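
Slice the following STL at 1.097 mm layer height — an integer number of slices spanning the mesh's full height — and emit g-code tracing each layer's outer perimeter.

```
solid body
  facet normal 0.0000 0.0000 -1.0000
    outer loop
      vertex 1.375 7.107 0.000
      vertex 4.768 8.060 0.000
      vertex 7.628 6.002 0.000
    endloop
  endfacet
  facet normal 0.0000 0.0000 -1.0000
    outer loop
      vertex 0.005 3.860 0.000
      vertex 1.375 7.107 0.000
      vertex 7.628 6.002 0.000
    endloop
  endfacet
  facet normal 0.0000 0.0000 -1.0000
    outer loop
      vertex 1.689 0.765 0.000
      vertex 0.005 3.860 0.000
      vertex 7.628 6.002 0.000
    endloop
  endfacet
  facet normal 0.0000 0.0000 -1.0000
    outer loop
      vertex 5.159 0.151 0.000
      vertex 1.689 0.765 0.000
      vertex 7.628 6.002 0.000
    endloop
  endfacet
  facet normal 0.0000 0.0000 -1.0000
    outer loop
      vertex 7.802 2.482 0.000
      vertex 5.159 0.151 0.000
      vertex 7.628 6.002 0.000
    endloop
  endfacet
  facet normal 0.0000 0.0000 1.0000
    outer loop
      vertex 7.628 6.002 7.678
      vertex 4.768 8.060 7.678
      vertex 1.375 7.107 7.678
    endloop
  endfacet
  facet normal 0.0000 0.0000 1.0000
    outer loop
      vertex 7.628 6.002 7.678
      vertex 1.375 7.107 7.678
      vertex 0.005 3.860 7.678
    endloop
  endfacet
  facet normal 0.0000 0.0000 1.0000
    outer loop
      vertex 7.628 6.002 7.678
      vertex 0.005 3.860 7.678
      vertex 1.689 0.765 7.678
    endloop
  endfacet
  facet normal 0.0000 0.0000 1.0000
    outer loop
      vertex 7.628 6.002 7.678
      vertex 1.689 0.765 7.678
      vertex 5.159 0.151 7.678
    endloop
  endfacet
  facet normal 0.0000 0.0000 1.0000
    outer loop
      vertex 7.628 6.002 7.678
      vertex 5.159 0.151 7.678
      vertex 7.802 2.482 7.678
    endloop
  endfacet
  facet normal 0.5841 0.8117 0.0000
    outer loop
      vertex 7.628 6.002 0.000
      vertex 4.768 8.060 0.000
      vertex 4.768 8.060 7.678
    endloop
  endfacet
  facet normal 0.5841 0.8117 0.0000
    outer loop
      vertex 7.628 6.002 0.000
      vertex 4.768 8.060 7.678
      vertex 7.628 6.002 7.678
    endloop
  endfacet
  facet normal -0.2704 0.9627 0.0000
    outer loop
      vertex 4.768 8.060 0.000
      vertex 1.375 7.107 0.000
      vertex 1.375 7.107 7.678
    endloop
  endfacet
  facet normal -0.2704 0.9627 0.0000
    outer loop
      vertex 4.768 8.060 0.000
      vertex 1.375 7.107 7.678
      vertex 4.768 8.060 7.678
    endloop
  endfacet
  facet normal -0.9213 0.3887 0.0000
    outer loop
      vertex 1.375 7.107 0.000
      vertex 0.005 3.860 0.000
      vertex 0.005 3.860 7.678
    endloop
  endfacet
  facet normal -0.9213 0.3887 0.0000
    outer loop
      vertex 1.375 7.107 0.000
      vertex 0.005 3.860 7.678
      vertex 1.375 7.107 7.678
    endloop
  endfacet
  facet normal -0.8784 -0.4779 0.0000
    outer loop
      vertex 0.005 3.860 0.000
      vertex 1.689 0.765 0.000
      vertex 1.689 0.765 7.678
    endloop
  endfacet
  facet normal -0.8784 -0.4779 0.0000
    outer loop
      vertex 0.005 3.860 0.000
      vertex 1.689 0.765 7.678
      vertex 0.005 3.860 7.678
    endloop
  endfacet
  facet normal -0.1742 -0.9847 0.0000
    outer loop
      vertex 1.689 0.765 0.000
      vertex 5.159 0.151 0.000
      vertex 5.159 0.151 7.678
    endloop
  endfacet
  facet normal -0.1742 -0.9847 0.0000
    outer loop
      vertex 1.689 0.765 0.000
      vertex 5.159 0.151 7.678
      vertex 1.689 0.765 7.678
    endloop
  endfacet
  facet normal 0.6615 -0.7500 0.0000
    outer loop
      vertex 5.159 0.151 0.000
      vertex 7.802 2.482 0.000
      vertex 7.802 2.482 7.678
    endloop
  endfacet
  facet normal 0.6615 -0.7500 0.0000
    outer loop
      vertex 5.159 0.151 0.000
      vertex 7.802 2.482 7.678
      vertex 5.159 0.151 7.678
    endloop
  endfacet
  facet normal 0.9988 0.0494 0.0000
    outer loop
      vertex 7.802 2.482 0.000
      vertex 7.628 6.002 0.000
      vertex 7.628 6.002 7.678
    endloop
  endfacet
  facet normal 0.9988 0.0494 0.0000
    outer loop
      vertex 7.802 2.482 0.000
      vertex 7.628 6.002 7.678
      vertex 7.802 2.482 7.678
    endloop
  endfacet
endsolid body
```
; perimeter-only toolpath
G21 ; units = mm
G90 ; absolute positioning
G28 ; home
; layer 1
G0 Z1.097
G0 X7.628 Y6.002
G1 X4.768 Y8.060
G1 X1.375 Y7.107
G1 X0.005 Y3.860
G1 X1.689 Y0.765
G1 X5.159 Y0.151
G1 X7.802 Y2.482
G1 X7.628 Y6.002
; layer 2
G0 Z2.194
G0 X7.628 Y6.002
G1 X4.768 Y8.060
G1 X1.375 Y7.107
G1 X0.005 Y3.860
G1 X1.689 Y0.765
G1 X5.159 Y0.151
G1 X7.802 Y2.482
G1 X7.628 Y6.002
; layer 3
G0 Z3.291
G0 X7.628 Y6.002
G1 X4.768 Y8.060
G1 X1.375 Y7.107
G1 X0.005 Y3.860
G1 X1.689 Y0.765
G1 X5.159 Y0.151
G1 X7.802 Y2.482
G1 X7.628 Y6.002
; layer 4
G0 Z4.387
G0 X7.628 Y6.002
G1 X4.768 Y8.060
G1 X1.375 Y7.107
G1 X0.005 Y3.860
G1 X1.689 Y0.765
G1 X5.159 Y0.151
G1 X7.802 Y2.482
G1 X7.628 Y6.002
; layer 5
G0 Z5.484
G0 X7.628 Y6.002
G1 X4.768 Y8.060
G1 X1.375 Y7.107
G1 X0.005 Y3.860
G1 X1.689 Y0.765
G1 X5.159 Y0.151
G1 X7.802 Y2.482
G1 X7.628 Y6.002
; layer 6
G0 Z6.581
G0 X7.628 Y6.002
G1 X4.768 Y8.060
G1 X1.375 Y7.107
G1 X0.005 Y3.860
G1 X1.689 Y0.765
G1 X5.159 Y0.151
G1 X7.802 Y2.482
G1 X7.628 Y6.002
; layer 7
G0 Z7.678
G0 X7.628 Y6.002
G1 X4.768 Y8.060
G1 X1.375 Y7.107
G1 X0.005 Y3.860
G1 X1.689 Y0.765
G1 X5.159 Y0.151
G1 X7.802 Y2.482
G1 X7.628 Y6.002
M2 ; end

The solid is a regular 7-sided prism (a cylinder approximated with 7 flat sides), circumscribed radius ≈ 4.06 mm, height ≈ 7.68 mm. Slicing at Δz = 1.097 mm — 7 equal slices spanning the solid's height, so layer i sits at z = i·h/7 — gives 7 non-empty perimeters. Each is a 7-segment closed polygon; G0 lifts to the layer z and rapids to the start vertex, then G1 traces the edges.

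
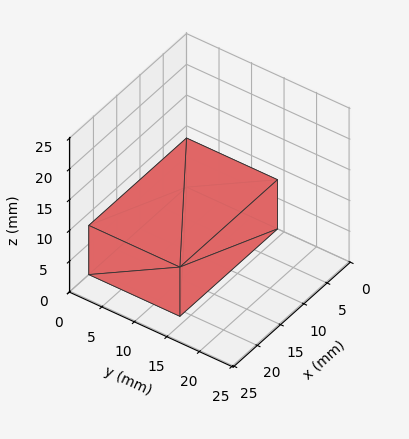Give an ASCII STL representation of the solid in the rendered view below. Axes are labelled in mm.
Reading the render: the shape is a rectangular box, roughly 21 × 14 mm footprint and 8 mm tall (dimensions read to the nearest mm from the axis ticks). For the STL, each face is triangulated and given an outward normal.

solid part
  facet normal 0.0000 0.0000 -1.0000
    outer loop
      vertex 21.000 14.000 0.000
      vertex 21.000 0.000 0.000
      vertex 0.000 0.000 0.000
    endloop
  endfacet
  facet normal 0.0000 0.0000 -1.0000
    outer loop
      vertex 0.000 14.000 0.000
      vertex 21.000 14.000 0.000
      vertex 0.000 0.000 0.000
    endloop
  endfacet
  facet normal 0.0000 0.0000 1.0000
    outer loop
      vertex 0.000 0.000 8.000
      vertex 21.000 0.000 8.000
      vertex 21.000 14.000 8.000
    endloop
  endfacet
  facet normal 0.0000 0.0000 1.0000
    outer loop
      vertex 0.000 0.000 8.000
      vertex 21.000 14.000 8.000
      vertex 0.000 14.000 8.000
    endloop
  endfacet
  facet normal 0.0000 -1.0000 0.0000
    outer loop
      vertex 0.000 0.000 0.000
      vertex 21.000 0.000 0.000
      vertex 21.000 0.000 8.000
    endloop
  endfacet
  facet normal 0.0000 -1.0000 0.0000
    outer loop
      vertex 0.000 0.000 0.000
      vertex 21.000 0.000 8.000
      vertex 0.000 0.000 8.000
    endloop
  endfacet
  facet normal 0.0000 1.0000 0.0000
    outer loop
      vertex 21.000 14.000 8.000
      vertex 21.000 14.000 0.000
      vertex 0.000 14.000 0.000
    endloop
  endfacet
  facet normal 0.0000 1.0000 0.0000
    outer loop
      vertex 0.000 14.000 8.000
      vertex 21.000 14.000 8.000
      vertex 0.000 14.000 0.000
    endloop
  endfacet
  facet normal -1.0000 0.0000 0.0000
    outer loop
      vertex 0.000 14.000 8.000
      vertex 0.000 14.000 0.000
      vertex 0.000 0.000 0.000
    endloop
  endfacet
  facet normal -1.0000 0.0000 0.0000
    outer loop
      vertex 0.000 0.000 8.000
      vertex 0.000 14.000 8.000
      vertex 0.000 0.000 0.000
    endloop
  endfacet
  facet normal 1.0000 0.0000 0.0000
    outer loop
      vertex 21.000 0.000 0.000
      vertex 21.000 14.000 0.000
      vertex 21.000 14.000 8.000
    endloop
  endfacet
  facet normal 1.0000 0.0000 0.0000
    outer loop
      vertex 21.000 0.000 0.000
      vertex 21.000 14.000 8.000
      vertex 21.000 0.000 8.000
    endloop
  endfacet
endsolid part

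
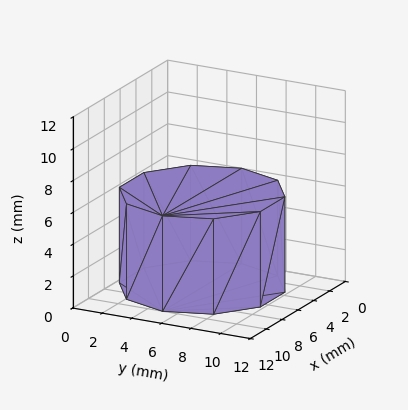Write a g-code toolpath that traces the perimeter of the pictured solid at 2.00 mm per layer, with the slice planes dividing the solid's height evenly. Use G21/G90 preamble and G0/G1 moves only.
Reading the render: the shape is a regular 10-sided prism (a cylinder approximated with 10 flat sides), circumscribed radius ≈ 5 mm, height ≈ 6 mm (dimensions read to the nearest mm from the axis ticks). For the g-code, the solid's height is divided into equal slices at the stated Δz and each level perimeter traced with G1 moves after a G0 lift.

; perimeter-only toolpath
G21 ; units = mm
G90 ; absolute positioning
G28 ; home
; layer 1
G0 Z2.00
G0 X10.00 Y5.00
G1 X9.05 Y7.94
G1 X6.55 Y9.76
G1 X3.45 Y9.76
G1 X0.95 Y7.94
G1 X0.00 Y5.00
G1 X0.95 Y2.06
G1 X3.45 Y0.24
G1 X6.55 Y0.24
G1 X9.05 Y2.06
G1 X10.00 Y5.00
; layer 2
G0 Z4.00
G0 X10.00 Y5.00
G1 X9.05 Y7.94
G1 X6.55 Y9.76
G1 X3.45 Y9.76
G1 X0.95 Y7.94
G1 X0.00 Y5.00
G1 X0.95 Y2.06
G1 X3.45 Y0.24
G1 X6.55 Y0.24
G1 X9.05 Y2.06
G1 X10.00 Y5.00
; layer 3
G0 Z6.00
G0 X10.00 Y5.00
G1 X9.05 Y7.94
G1 X6.55 Y9.76
G1 X3.45 Y9.76
G1 X0.95 Y7.94
G1 X0.00 Y5.00
G1 X0.95 Y2.06
G1 X3.45 Y0.24
G1 X6.55 Y0.24
G1 X9.05 Y2.06
G1 X10.00 Y5.00
M2 ; end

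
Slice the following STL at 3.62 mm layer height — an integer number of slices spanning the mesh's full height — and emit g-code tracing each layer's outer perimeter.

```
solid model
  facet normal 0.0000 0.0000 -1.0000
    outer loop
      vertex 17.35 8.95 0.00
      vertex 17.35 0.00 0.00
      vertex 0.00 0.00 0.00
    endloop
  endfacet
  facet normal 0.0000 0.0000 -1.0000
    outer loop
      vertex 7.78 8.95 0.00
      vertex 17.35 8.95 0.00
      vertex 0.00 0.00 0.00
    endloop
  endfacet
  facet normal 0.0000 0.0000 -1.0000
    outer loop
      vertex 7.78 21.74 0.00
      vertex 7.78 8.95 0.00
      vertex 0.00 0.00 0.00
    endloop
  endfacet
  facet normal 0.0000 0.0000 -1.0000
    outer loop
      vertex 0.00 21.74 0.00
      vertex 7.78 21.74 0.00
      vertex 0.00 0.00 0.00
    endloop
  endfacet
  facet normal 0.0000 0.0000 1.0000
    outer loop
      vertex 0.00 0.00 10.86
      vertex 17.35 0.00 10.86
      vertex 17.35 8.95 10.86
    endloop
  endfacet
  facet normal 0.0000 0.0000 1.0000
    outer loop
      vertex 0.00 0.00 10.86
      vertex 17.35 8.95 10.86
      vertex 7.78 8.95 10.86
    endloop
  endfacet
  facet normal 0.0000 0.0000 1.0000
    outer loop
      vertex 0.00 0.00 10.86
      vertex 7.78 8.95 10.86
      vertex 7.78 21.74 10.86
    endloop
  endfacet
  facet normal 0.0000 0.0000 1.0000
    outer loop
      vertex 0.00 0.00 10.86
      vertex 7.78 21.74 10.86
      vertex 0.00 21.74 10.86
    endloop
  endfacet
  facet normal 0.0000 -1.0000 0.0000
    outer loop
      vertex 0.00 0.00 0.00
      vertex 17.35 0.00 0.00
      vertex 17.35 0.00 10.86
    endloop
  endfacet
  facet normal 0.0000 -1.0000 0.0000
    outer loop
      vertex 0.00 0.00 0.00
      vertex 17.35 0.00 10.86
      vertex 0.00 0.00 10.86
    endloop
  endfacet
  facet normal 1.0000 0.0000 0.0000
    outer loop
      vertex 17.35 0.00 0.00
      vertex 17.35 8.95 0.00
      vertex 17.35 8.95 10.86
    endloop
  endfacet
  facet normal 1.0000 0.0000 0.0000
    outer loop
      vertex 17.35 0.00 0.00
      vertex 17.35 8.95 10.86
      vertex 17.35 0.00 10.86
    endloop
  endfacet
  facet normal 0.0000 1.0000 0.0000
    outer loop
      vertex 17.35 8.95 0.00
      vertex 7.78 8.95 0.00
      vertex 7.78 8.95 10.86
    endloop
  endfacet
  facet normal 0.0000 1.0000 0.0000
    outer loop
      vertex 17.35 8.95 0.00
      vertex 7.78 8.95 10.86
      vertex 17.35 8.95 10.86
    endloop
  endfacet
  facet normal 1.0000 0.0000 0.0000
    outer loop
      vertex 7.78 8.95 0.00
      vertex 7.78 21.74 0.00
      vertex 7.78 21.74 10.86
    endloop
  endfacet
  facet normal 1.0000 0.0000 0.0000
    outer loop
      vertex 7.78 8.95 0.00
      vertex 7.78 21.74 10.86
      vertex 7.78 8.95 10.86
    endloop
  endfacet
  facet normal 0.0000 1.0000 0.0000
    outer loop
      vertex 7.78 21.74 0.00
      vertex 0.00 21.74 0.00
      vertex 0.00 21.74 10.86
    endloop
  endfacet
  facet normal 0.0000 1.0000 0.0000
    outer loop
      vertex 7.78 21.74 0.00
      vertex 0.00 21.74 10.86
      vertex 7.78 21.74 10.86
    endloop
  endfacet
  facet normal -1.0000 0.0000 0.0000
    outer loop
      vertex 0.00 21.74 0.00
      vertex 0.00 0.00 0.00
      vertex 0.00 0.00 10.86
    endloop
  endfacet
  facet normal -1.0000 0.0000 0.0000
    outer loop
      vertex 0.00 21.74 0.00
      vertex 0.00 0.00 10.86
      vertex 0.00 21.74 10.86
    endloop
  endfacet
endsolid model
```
; perimeter-only toolpath
G21 ; units = mm
G90 ; absolute positioning
G28 ; home
; layer 1
G0 Z3.62
G0 X0.00 Y0.00
G1 X17.35 Y0.00
G1 X17.35 Y8.95
G1 X7.78 Y8.95
G1 X7.78 Y21.74
G1 X0.00 Y21.74
G1 X0.00 Y0.00
; layer 2
G0 Z7.24
G0 X0.00 Y0.00
G1 X17.35 Y0.00
G1 X17.35 Y8.95
G1 X7.78 Y8.95
G1 X7.78 Y21.74
G1 X0.00 Y21.74
G1 X0.00 Y0.00
; layer 3
G0 Z10.86
G0 X0.00 Y0.00
G1 X17.35 Y0.00
G1 X17.35 Y8.95
G1 X7.78 Y8.95
G1 X7.78 Y21.74
G1 X0.00 Y21.74
G1 X0.00 Y0.00
M2 ; end

The solid is an L-shaped prism: outer 17.4 × 21.7 mm, arm thicknesses ≈ 8.95 mm (horizontal) and 7.78 mm (vertical), extruded 10.9 mm in z. Slicing at Δz = 3.62 mm — 3 equal slices spanning the solid's height, so layer i sits at z = i·h/3 — gives 3 non-empty perimeters. Each is a 6-segment closed polygon; G0 lifts to the layer z and rapids to the start vertex, then G1 traces the edges.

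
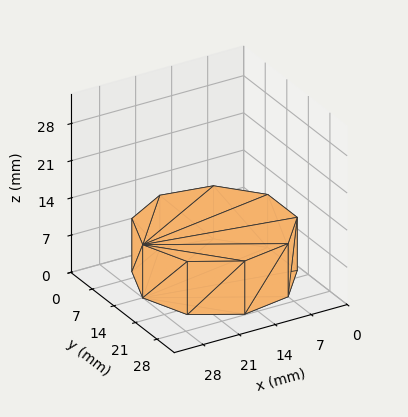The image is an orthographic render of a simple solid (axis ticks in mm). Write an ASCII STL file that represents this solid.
Reading the render: the shape is a regular 9-sided prism (a cylinder approximated with 9 flat sides), circumscribed radius ≈ 14 mm, height ≈ 10 mm (dimensions read to the nearest mm from the axis ticks). For the STL, each face is triangulated and given an outward normal.

solid part
  facet normal 0.0000 0.0000 -1.0000
    outer loop
      vertex 16.43 27.79 0.00
      vertex 24.72 23.00 0.00
      vertex 28.00 14.00 0.00
    endloop
  endfacet
  facet normal 0.0000 0.0000 -1.0000
    outer loop
      vertex 7.00 26.12 0.00
      vertex 16.43 27.79 0.00
      vertex 28.00 14.00 0.00
    endloop
  endfacet
  facet normal 0.0000 0.0000 -1.0000
    outer loop
      vertex 0.84 18.79 0.00
      vertex 7.00 26.12 0.00
      vertex 28.00 14.00 0.00
    endloop
  endfacet
  facet normal 0.0000 0.0000 -1.0000
    outer loop
      vertex 0.84 9.21 0.00
      vertex 0.84 18.79 0.00
      vertex 28.00 14.00 0.00
    endloop
  endfacet
  facet normal 0.0000 0.0000 -1.0000
    outer loop
      vertex 7.00 1.88 0.00
      vertex 0.84 9.21 0.00
      vertex 28.00 14.00 0.00
    endloop
  endfacet
  facet normal 0.0000 0.0000 -1.0000
    outer loop
      vertex 16.43 0.21 0.00
      vertex 7.00 1.88 0.00
      vertex 28.00 14.00 0.00
    endloop
  endfacet
  facet normal 0.0000 0.0000 -1.0000
    outer loop
      vertex 24.72 5.00 0.00
      vertex 16.43 0.21 0.00
      vertex 28.00 14.00 0.00
    endloop
  endfacet
  facet normal 0.0000 0.0000 1.0000
    outer loop
      vertex 28.00 14.00 10.00
      vertex 24.72 23.00 10.00
      vertex 16.43 27.79 10.00
    endloop
  endfacet
  facet normal 0.0000 0.0000 1.0000
    outer loop
      vertex 28.00 14.00 10.00
      vertex 16.43 27.79 10.00
      vertex 7.00 26.12 10.00
    endloop
  endfacet
  facet normal 0.0000 0.0000 1.0000
    outer loop
      vertex 28.00 14.00 10.00
      vertex 7.00 26.12 10.00
      vertex 0.84 18.79 10.00
    endloop
  endfacet
  facet normal 0.0000 0.0000 1.0000
    outer loop
      vertex 28.00 14.00 10.00
      vertex 0.84 18.79 10.00
      vertex 0.84 9.21 10.00
    endloop
  endfacet
  facet normal 0.0000 0.0000 1.0000
    outer loop
      vertex 28.00 14.00 10.00
      vertex 0.84 9.21 10.00
      vertex 7.00 1.88 10.00
    endloop
  endfacet
  facet normal 0.0000 0.0000 1.0000
    outer loop
      vertex 28.00 14.00 10.00
      vertex 7.00 1.88 10.00
      vertex 16.43 0.21 10.00
    endloop
  endfacet
  facet normal 0.0000 0.0000 1.0000
    outer loop
      vertex 28.00 14.00 10.00
      vertex 16.43 0.21 10.00
      vertex 24.72 5.00 10.00
    endloop
  endfacet
  facet normal 0.9395 0.3424 0.0000
    outer loop
      vertex 28.00 14.00 0.00
      vertex 24.72 23.00 0.00
      vertex 24.72 23.00 10.00
    endloop
  endfacet
  facet normal 0.9395 0.3424 0.0000
    outer loop
      vertex 28.00 14.00 0.00
      vertex 24.72 23.00 10.00
      vertex 28.00 14.00 10.00
    endloop
  endfacet
  facet normal 0.5003 0.8659 0.0000
    outer loop
      vertex 24.72 23.00 0.00
      vertex 16.43 27.79 0.00
      vertex 16.43 27.79 10.00
    endloop
  endfacet
  facet normal 0.5003 0.8659 0.0000
    outer loop
      vertex 24.72 23.00 0.00
      vertex 16.43 27.79 10.00
      vertex 24.72 23.00 10.00
    endloop
  endfacet
  facet normal -0.1744 0.9847 0.0000
    outer loop
      vertex 16.43 27.79 0.00
      vertex 7.00 26.12 0.00
      vertex 7.00 26.12 10.00
    endloop
  endfacet
  facet normal -0.1744 0.9847 0.0000
    outer loop
      vertex 16.43 27.79 0.00
      vertex 7.00 26.12 10.00
      vertex 16.43 27.79 10.00
    endloop
  endfacet
  facet normal -0.7656 0.6434 0.0000
    outer loop
      vertex 7.00 26.12 0.00
      vertex 0.84 18.79 0.00
      vertex 0.84 18.79 10.00
    endloop
  endfacet
  facet normal -0.7656 0.6434 0.0000
    outer loop
      vertex 7.00 26.12 0.00
      vertex 0.84 18.79 10.00
      vertex 7.00 26.12 10.00
    endloop
  endfacet
  facet normal -1.0000 0.0000 0.0000
    outer loop
      vertex 0.84 18.79 0.00
      vertex 0.84 9.21 0.00
      vertex 0.84 9.21 10.00
    endloop
  endfacet
  facet normal -1.0000 0.0000 0.0000
    outer loop
      vertex 0.84 18.79 0.00
      vertex 0.84 9.21 10.00
      vertex 0.84 18.79 10.00
    endloop
  endfacet
  facet normal -0.7656 -0.6434 0.0000
    outer loop
      vertex 0.84 9.21 0.00
      vertex 7.00 1.88 0.00
      vertex 7.00 1.88 10.00
    endloop
  endfacet
  facet normal -0.7656 -0.6434 0.0000
    outer loop
      vertex 0.84 9.21 0.00
      vertex 7.00 1.88 10.00
      vertex 0.84 9.21 10.00
    endloop
  endfacet
  facet normal -0.1744 -0.9847 0.0000
    outer loop
      vertex 7.00 1.88 0.00
      vertex 16.43 0.21 0.00
      vertex 16.43 0.21 10.00
    endloop
  endfacet
  facet normal -0.1744 -0.9847 0.0000
    outer loop
      vertex 7.00 1.88 0.00
      vertex 16.43 0.21 10.00
      vertex 7.00 1.88 10.00
    endloop
  endfacet
  facet normal 0.5003 -0.8659 0.0000
    outer loop
      vertex 16.43 0.21 0.00
      vertex 24.72 5.00 0.00
      vertex 24.72 5.00 10.00
    endloop
  endfacet
  facet normal 0.5003 -0.8659 0.0000
    outer loop
      vertex 16.43 0.21 0.00
      vertex 24.72 5.00 10.00
      vertex 16.43 0.21 10.00
    endloop
  endfacet
  facet normal 0.9395 -0.3424 0.0000
    outer loop
      vertex 24.72 5.00 0.00
      vertex 28.00 14.00 0.00
      vertex 28.00 14.00 10.00
    endloop
  endfacet
  facet normal 0.9395 -0.3424 0.0000
    outer loop
      vertex 24.72 5.00 0.00
      vertex 28.00 14.00 10.00
      vertex 24.72 5.00 10.00
    endloop
  endfacet
endsolid part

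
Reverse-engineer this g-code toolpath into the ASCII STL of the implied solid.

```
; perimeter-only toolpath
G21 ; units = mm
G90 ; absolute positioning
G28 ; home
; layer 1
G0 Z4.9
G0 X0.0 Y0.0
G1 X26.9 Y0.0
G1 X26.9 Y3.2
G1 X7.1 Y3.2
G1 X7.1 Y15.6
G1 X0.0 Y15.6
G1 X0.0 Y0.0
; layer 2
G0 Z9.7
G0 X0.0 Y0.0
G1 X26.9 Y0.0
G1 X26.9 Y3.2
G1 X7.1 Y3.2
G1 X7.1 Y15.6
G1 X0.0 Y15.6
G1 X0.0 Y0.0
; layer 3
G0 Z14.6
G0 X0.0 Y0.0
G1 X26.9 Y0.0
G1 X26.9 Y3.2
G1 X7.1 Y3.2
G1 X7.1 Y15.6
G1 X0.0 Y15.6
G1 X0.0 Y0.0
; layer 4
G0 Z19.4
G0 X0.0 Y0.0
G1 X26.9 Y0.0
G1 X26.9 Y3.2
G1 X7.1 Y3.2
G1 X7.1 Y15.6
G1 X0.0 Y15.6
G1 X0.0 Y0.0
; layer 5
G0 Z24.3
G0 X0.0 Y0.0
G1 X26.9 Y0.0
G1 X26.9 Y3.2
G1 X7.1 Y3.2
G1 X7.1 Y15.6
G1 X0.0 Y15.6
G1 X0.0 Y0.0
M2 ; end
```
solid part
  facet normal 0.0000 0.0000 -1.0000
    outer loop
      vertex 26.9 3.2 0.0
      vertex 26.9 0.0 0.0
      vertex 0.0 0.0 0.0
    endloop
  endfacet
  facet normal 0.0000 0.0000 -1.0000
    outer loop
      vertex 7.1 3.2 0.0
      vertex 26.9 3.2 0.0
      vertex 0.0 0.0 0.0
    endloop
  endfacet
  facet normal 0.0000 0.0000 -1.0000
    outer loop
      vertex 7.1 15.6 0.0
      vertex 7.1 3.2 0.0
      vertex 0.0 0.0 0.0
    endloop
  endfacet
  facet normal 0.0000 0.0000 -1.0000
    outer loop
      vertex 0.0 15.6 0.0
      vertex 7.1 15.6 0.0
      vertex 0.0 0.0 0.0
    endloop
  endfacet
  facet normal 0.0000 0.0000 1.0000
    outer loop
      vertex 0.0 0.0 24.3
      vertex 26.9 0.0 24.3
      vertex 26.9 3.2 24.3
    endloop
  endfacet
  facet normal 0.0000 0.0000 1.0000
    outer loop
      vertex 0.0 0.0 24.3
      vertex 26.9 3.2 24.3
      vertex 7.1 3.2 24.3
    endloop
  endfacet
  facet normal 0.0000 0.0000 1.0000
    outer loop
      vertex 0.0 0.0 24.3
      vertex 7.1 3.2 24.3
      vertex 7.1 15.6 24.3
    endloop
  endfacet
  facet normal 0.0000 0.0000 1.0000
    outer loop
      vertex 0.0 0.0 24.3
      vertex 7.1 15.6 24.3
      vertex 0.0 15.6 24.3
    endloop
  endfacet
  facet normal 0.0000 -1.0000 0.0000
    outer loop
      vertex 0.0 0.0 0.0
      vertex 26.9 0.0 0.0
      vertex 26.9 0.0 24.3
    endloop
  endfacet
  facet normal 0.0000 -1.0000 0.0000
    outer loop
      vertex 0.0 0.0 0.0
      vertex 26.9 0.0 24.3
      vertex 0.0 0.0 24.3
    endloop
  endfacet
  facet normal 1.0000 0.0000 0.0000
    outer loop
      vertex 26.9 0.0 0.0
      vertex 26.9 3.2 0.0
      vertex 26.9 3.2 24.3
    endloop
  endfacet
  facet normal 1.0000 0.0000 0.0000
    outer loop
      vertex 26.9 0.0 0.0
      vertex 26.9 3.2 24.3
      vertex 26.9 0.0 24.3
    endloop
  endfacet
  facet normal 0.0000 1.0000 0.0000
    outer loop
      vertex 26.9 3.2 0.0
      vertex 7.1 3.2 0.0
      vertex 7.1 3.2 24.3
    endloop
  endfacet
  facet normal 0.0000 1.0000 0.0000
    outer loop
      vertex 26.9 3.2 0.0
      vertex 7.1 3.2 24.3
      vertex 26.9 3.2 24.3
    endloop
  endfacet
  facet normal 1.0000 0.0000 0.0000
    outer loop
      vertex 7.1 3.2 0.0
      vertex 7.1 15.6 0.0
      vertex 7.1 15.6 24.3
    endloop
  endfacet
  facet normal 1.0000 0.0000 0.0000
    outer loop
      vertex 7.1 3.2 0.0
      vertex 7.1 15.6 24.3
      vertex 7.1 3.2 24.3
    endloop
  endfacet
  facet normal 0.0000 1.0000 0.0000
    outer loop
      vertex 7.1 15.6 0.0
      vertex 0.0 15.6 0.0
      vertex 0.0 15.6 24.3
    endloop
  endfacet
  facet normal 0.0000 1.0000 0.0000
    outer loop
      vertex 7.1 15.6 0.0
      vertex 0.0 15.6 24.3
      vertex 7.1 15.6 24.3
    endloop
  endfacet
  facet normal -1.0000 0.0000 0.0000
    outer loop
      vertex 0.0 15.6 0.0
      vertex 0.0 0.0 0.0
      vertex 0.0 0.0 24.3
    endloop
  endfacet
  facet normal -1.0000 0.0000 0.0000
    outer loop
      vertex 0.0 15.6 0.0
      vertex 0.0 0.0 24.3
      vertex 0.0 15.6 24.3
    endloop
  endfacet
endsolid part

The G0 Z moves step by Δz≈4.9 mm. Every layer's G1 loop is the same polygon, so the solid is a straight extrusion of it from z=0 to z≈24.3. Closing with flat bottom and top caps and triangulating gives 20 facets — an L-shaped prism: outer 26.9 × 15.6 mm, arm thicknesses ≈ 3.2 mm (horizontal) and 7.1 mm (vertical), extruded 24.3 mm in z.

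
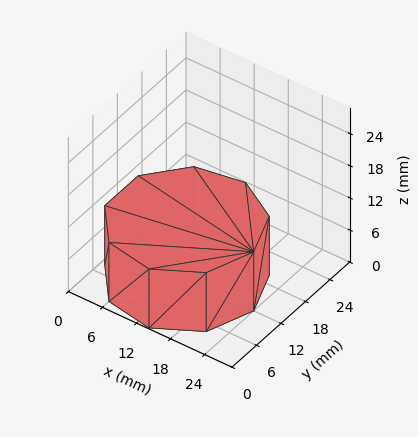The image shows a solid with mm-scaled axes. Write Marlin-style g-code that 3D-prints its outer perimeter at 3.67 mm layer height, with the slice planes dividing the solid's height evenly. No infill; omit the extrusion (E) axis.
Reading the render: the shape is a regular 9-sided prism (a cylinder approximated with 9 flat sides), circumscribed radius ≈ 12 mm, height ≈ 11 mm (dimensions read to the nearest mm from the axis ticks). For the g-code, the solid's height is divided into equal slices at the stated Δz and each level perimeter traced with G1 moves after a G0 lift.

; perimeter-only toolpath
G21 ; units = mm
G90 ; absolute positioning
G28 ; home
; layer 1
G0 Z3.67
G0 X24.00 Y12.00
G1 X21.19 Y19.71
G1 X14.08 Y23.82
G1 X6.00 Y22.39
G1 X0.72 Y16.10
G1 X0.72 Y7.90
G1 X6.00 Y1.61
G1 X14.08 Y0.18
G1 X21.19 Y4.29
G1 X24.00 Y12.00
; layer 2
G0 Z7.33
G0 X24.00 Y12.00
G1 X21.19 Y19.71
G1 X14.08 Y23.82
G1 X6.00 Y22.39
G1 X0.72 Y16.10
G1 X0.72 Y7.90
G1 X6.00 Y1.61
G1 X14.08 Y0.18
G1 X21.19 Y4.29
G1 X24.00 Y12.00
; layer 3
G0 Z11.00
G0 X24.00 Y12.00
G1 X21.19 Y19.71
G1 X14.08 Y23.82
G1 X6.00 Y22.39
G1 X0.72 Y16.10
G1 X0.72 Y7.90
G1 X6.00 Y1.61
G1 X14.08 Y0.18
G1 X21.19 Y4.29
G1 X24.00 Y12.00
M2 ; end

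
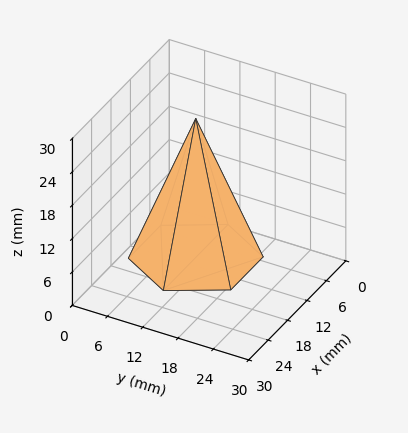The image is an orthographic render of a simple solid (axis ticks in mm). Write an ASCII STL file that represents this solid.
Reading the render: the shape is a regular 6-sided pyramid, base circumscribed radius ≈ 10 mm, apex at z ≈ 25 mm (dimensions read to the nearest mm from the axis ticks). For the STL, each face is triangulated and given an outward normal.

solid part
  facet normal 0.0000 0.0000 -1.0000
    outer loop
      vertex 5.0 18.7 0.0
      vertex 15.0 18.7 0.0
      vertex 20.0 10.0 0.0
    endloop
  endfacet
  facet normal 0.0000 0.0000 -1.0000
    outer loop
      vertex 0.0 10.0 0.0
      vertex 5.0 18.7 0.0
      vertex 20.0 10.0 0.0
    endloop
  endfacet
  facet normal 0.0000 0.0000 -1.0000
    outer loop
      vertex 5.0 1.3 0.0
      vertex 0.0 10.0 0.0
      vertex 20.0 10.0 0.0
    endloop
  endfacet
  facet normal 0.0000 0.0000 -1.0000
    outer loop
      vertex 15.0 1.3 0.0
      vertex 5.0 1.3 0.0
      vertex 20.0 10.0 0.0
    endloop
  endfacet
  facet normal 0.8192 0.4708 0.3277
    outer loop
      vertex 20.0 10.0 0.0
      vertex 15.0 18.7 0.0
      vertex 10.0 10.0 25.0
    endloop
  endfacet
  facet normal 0.0000 0.9444 0.3287
    outer loop
      vertex 15.0 18.7 0.0
      vertex 5.0 18.7 0.0
      vertex 10.0 10.0 25.0
    endloop
  endfacet
  facet normal -0.8192 0.4708 0.3277
    outer loop
      vertex 5.0 18.7 0.0
      vertex 0.0 10.0 0.0
      vertex 10.0 10.0 25.0
    endloop
  endfacet
  facet normal -0.8192 -0.4708 0.3277
    outer loop
      vertex 0.0 10.0 0.0
      vertex 5.0 1.3 0.0
      vertex 10.0 10.0 25.0
    endloop
  endfacet
  facet normal 0.0000 -0.9444 0.3287
    outer loop
      vertex 5.0 1.3 0.0
      vertex 15.0 1.3 0.0
      vertex 10.0 10.0 25.0
    endloop
  endfacet
  facet normal 0.8192 -0.4708 0.3277
    outer loop
      vertex 15.0 1.3 0.0
      vertex 20.0 10.0 0.0
      vertex 10.0 10.0 25.0
    endloop
  endfacet
endsolid part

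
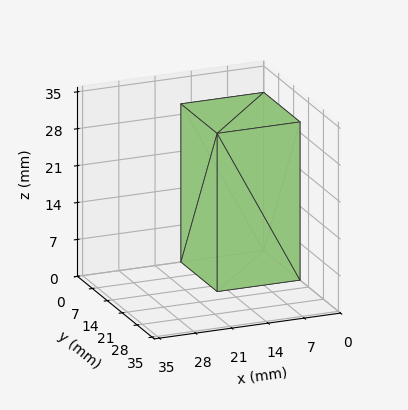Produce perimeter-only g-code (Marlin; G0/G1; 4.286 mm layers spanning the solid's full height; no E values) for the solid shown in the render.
Reading the render: the shape is a rectangular box, roughly 16 × 17 mm footprint and 30 mm tall (dimensions read to the nearest mm from the axis ticks). For the g-code, the solid's height is divided into equal slices at the stated Δz and each level perimeter traced with G1 moves after a G0 lift.

; perimeter-only toolpath
G21 ; units = mm
G90 ; absolute positioning
G28 ; home
; layer 1
G0 Z4.286
G0 X0.000 Y0.000
G1 X16.000 Y0.000
G1 X16.000 Y17.000
G1 X0.000 Y17.000
G1 X0.000 Y0.000
; layer 2
G0 Z8.571
G0 X0.000 Y0.000
G1 X16.000 Y0.000
G1 X16.000 Y17.000
G1 X0.000 Y17.000
G1 X0.000 Y0.000
; layer 3
G0 Z12.857
G0 X0.000 Y0.000
G1 X16.000 Y0.000
G1 X16.000 Y17.000
G1 X0.000 Y17.000
G1 X0.000 Y0.000
; layer 4
G0 Z17.143
G0 X0.000 Y0.000
G1 X16.000 Y0.000
G1 X16.000 Y17.000
G1 X0.000 Y17.000
G1 X0.000 Y0.000
; layer 5
G0 Z21.429
G0 X0.000 Y0.000
G1 X16.000 Y0.000
G1 X16.000 Y17.000
G1 X0.000 Y17.000
G1 X0.000 Y0.000
; layer 6
G0 Z25.714
G0 X0.000 Y0.000
G1 X16.000 Y0.000
G1 X16.000 Y17.000
G1 X0.000 Y17.000
G1 X0.000 Y0.000
; layer 7
G0 Z30.000
G0 X0.000 Y0.000
G1 X16.000 Y0.000
G1 X16.000 Y17.000
G1 X0.000 Y17.000
G1 X0.000 Y0.000
M2 ; end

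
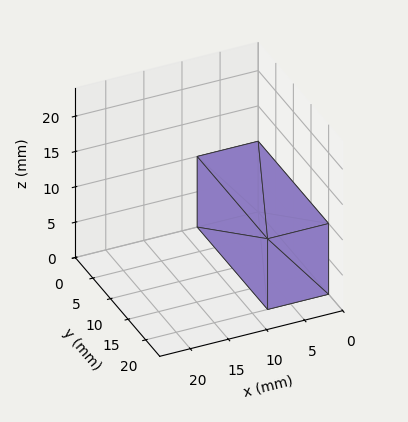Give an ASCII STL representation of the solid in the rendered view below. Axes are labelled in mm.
Reading the render: the shape is a rectangular box, roughly 8 × 20 mm footprint and 10 mm tall (dimensions read to the nearest mm from the axis ticks). For the STL, each face is triangulated and given an outward normal.

solid part
  facet normal 0.0000 0.0000 -1.0000
    outer loop
      vertex 8.0 20.0 0.0
      vertex 8.0 0.0 0.0
      vertex 0.0 0.0 0.0
    endloop
  endfacet
  facet normal 0.0000 0.0000 -1.0000
    outer loop
      vertex 0.0 20.0 0.0
      vertex 8.0 20.0 0.0
      vertex 0.0 0.0 0.0
    endloop
  endfacet
  facet normal 0.0000 0.0000 1.0000
    outer loop
      vertex 0.0 0.0 10.0
      vertex 8.0 0.0 10.0
      vertex 8.0 20.0 10.0
    endloop
  endfacet
  facet normal 0.0000 0.0000 1.0000
    outer loop
      vertex 0.0 0.0 10.0
      vertex 8.0 20.0 10.0
      vertex 0.0 20.0 10.0
    endloop
  endfacet
  facet normal 0.0000 -1.0000 0.0000
    outer loop
      vertex 0.0 0.0 0.0
      vertex 8.0 0.0 0.0
      vertex 8.0 0.0 10.0
    endloop
  endfacet
  facet normal 0.0000 -1.0000 0.0000
    outer loop
      vertex 0.0 0.0 0.0
      vertex 8.0 0.0 10.0
      vertex 0.0 0.0 10.0
    endloop
  endfacet
  facet normal 0.0000 1.0000 0.0000
    outer loop
      vertex 8.0 20.0 10.0
      vertex 8.0 20.0 0.0
      vertex 0.0 20.0 0.0
    endloop
  endfacet
  facet normal 0.0000 1.0000 0.0000
    outer loop
      vertex 0.0 20.0 10.0
      vertex 8.0 20.0 10.0
      vertex 0.0 20.0 0.0
    endloop
  endfacet
  facet normal -1.0000 0.0000 0.0000
    outer loop
      vertex 0.0 20.0 10.0
      vertex 0.0 20.0 0.0
      vertex 0.0 0.0 0.0
    endloop
  endfacet
  facet normal -1.0000 0.0000 0.0000
    outer loop
      vertex 0.0 0.0 10.0
      vertex 0.0 20.0 10.0
      vertex 0.0 0.0 0.0
    endloop
  endfacet
  facet normal 1.0000 0.0000 0.0000
    outer loop
      vertex 8.0 0.0 0.0
      vertex 8.0 20.0 0.0
      vertex 8.0 20.0 10.0
    endloop
  endfacet
  facet normal 1.0000 0.0000 0.0000
    outer loop
      vertex 8.0 0.0 0.0
      vertex 8.0 20.0 10.0
      vertex 8.0 0.0 10.0
    endloop
  endfacet
endsolid part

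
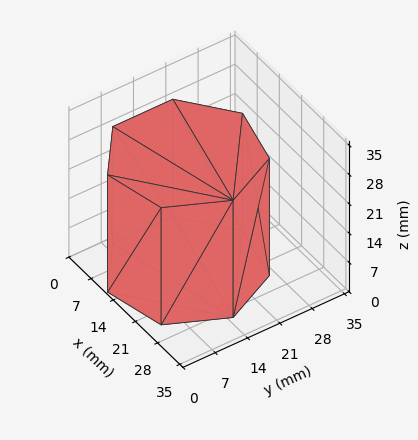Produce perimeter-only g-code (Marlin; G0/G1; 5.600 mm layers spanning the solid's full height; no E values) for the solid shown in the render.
Reading the render: the shape is a regular 7-sided prism (a cylinder approximated with 7 flat sides), circumscribed radius ≈ 15 mm, height ≈ 28 mm (dimensions read to the nearest mm from the axis ticks). For the g-code, the solid's height is divided into equal slices at the stated Δz and each level perimeter traced with G1 moves after a G0 lift.

; perimeter-only toolpath
G21 ; units = mm
G90 ; absolute positioning
G28 ; home
; layer 1
G0 Z5.600
G0 X30.000 Y15.000
G1 X24.352 Y26.727
G1 X11.662 Y29.624
G1 X1.485 Y21.508
G1 X1.485 Y8.492
G1 X11.662 Y0.376
G1 X24.352 Y3.273
G1 X30.000 Y15.000
; layer 2
G0 Z11.200
G0 X30.000 Y15.000
G1 X24.352 Y26.727
G1 X11.662 Y29.624
G1 X1.485 Y21.508
G1 X1.485 Y8.492
G1 X11.662 Y0.376
G1 X24.352 Y3.273
G1 X30.000 Y15.000
; layer 3
G0 Z16.800
G0 X30.000 Y15.000
G1 X24.352 Y26.727
G1 X11.662 Y29.624
G1 X1.485 Y21.508
G1 X1.485 Y8.492
G1 X11.662 Y0.376
G1 X24.352 Y3.273
G1 X30.000 Y15.000
; layer 4
G0 Z22.400
G0 X30.000 Y15.000
G1 X24.352 Y26.727
G1 X11.662 Y29.624
G1 X1.485 Y21.508
G1 X1.485 Y8.492
G1 X11.662 Y0.376
G1 X24.352 Y3.273
G1 X30.000 Y15.000
; layer 5
G0 Z28.000
G0 X30.000 Y15.000
G1 X24.352 Y26.727
G1 X11.662 Y29.624
G1 X1.485 Y21.508
G1 X1.485 Y8.492
G1 X11.662 Y0.376
G1 X24.352 Y3.273
G1 X30.000 Y15.000
M2 ; end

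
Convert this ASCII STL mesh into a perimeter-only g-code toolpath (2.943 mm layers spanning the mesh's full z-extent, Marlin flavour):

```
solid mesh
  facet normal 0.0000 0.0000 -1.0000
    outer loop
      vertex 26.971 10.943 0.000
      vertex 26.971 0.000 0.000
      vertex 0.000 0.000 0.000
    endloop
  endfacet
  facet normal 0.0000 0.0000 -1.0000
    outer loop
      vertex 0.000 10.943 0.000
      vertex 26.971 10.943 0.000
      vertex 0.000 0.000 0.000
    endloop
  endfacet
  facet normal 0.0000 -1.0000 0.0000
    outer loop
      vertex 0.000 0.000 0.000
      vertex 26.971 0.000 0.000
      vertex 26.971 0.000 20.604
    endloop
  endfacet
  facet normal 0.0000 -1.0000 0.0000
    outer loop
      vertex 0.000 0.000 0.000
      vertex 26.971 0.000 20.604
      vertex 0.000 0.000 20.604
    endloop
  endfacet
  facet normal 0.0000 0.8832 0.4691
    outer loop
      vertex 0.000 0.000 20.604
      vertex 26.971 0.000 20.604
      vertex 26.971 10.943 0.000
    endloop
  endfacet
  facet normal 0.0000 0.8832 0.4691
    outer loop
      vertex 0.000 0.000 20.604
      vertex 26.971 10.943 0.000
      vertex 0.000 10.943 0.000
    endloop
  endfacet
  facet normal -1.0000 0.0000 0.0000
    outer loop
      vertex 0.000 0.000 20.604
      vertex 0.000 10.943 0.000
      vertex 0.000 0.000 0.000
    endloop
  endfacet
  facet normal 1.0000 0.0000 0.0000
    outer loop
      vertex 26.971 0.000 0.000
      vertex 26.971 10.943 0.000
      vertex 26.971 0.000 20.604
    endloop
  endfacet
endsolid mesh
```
; perimeter-only toolpath
G21 ; units = mm
G90 ; absolute positioning
G28 ; home
; layer 1
G0 Z2.943
G0 X0.000 Y0.000
G1 X26.971 Y0.000
G1 X26.971 Y9.380
G1 X0.000 Y9.380
G1 X0.000 Y0.000
; layer 2
G0 Z5.887
G0 X0.000 Y0.000
G1 X26.971 Y0.000
G1 X26.971 Y7.816
G1 X0.000 Y7.816
G1 X0.000 Y0.000
; layer 3
G0 Z8.830
G0 X0.000 Y0.000
G1 X26.971 Y0.000
G1 X26.971 Y6.253
G1 X0.000 Y6.253
G1 X0.000 Y0.000
; layer 4
G0 Z11.774
G0 X0.000 Y0.000
G1 X26.971 Y0.000
G1 X26.971 Y4.690
G1 X0.000 Y4.690
G1 X0.000 Y0.000
; layer 5
G0 Z14.717
G0 X0.000 Y0.000
G1 X26.971 Y0.000
G1 X26.971 Y3.127
G1 X0.000 Y3.127
G1 X0.000 Y0.000
; layer 6
G0 Z17.661
G0 X0.000 Y0.000
G1 X26.971 Y0.000
G1 X26.971 Y1.563
G1 X0.000 Y1.563
G1 X0.000 Y0.000
M2 ; end

The solid is a wedge (ramp): 27 × 10.9 mm base, rising to 20.6 mm along the y=0 edge and sloping linearly to z=0 at y=10.9. Slicing at Δz = 2.943 mm — 7 equal slices spanning the solid's height, so layer i sits at z = i·h/7 — gives 6 non-empty perimeters. Each is a 4-segment closed polygon; G0 lifts to the layer z and rapids to the start vertex, then G1 traces the edges. The cross-section shrinks linearly with z (the slice at the apex is degenerate and omitted).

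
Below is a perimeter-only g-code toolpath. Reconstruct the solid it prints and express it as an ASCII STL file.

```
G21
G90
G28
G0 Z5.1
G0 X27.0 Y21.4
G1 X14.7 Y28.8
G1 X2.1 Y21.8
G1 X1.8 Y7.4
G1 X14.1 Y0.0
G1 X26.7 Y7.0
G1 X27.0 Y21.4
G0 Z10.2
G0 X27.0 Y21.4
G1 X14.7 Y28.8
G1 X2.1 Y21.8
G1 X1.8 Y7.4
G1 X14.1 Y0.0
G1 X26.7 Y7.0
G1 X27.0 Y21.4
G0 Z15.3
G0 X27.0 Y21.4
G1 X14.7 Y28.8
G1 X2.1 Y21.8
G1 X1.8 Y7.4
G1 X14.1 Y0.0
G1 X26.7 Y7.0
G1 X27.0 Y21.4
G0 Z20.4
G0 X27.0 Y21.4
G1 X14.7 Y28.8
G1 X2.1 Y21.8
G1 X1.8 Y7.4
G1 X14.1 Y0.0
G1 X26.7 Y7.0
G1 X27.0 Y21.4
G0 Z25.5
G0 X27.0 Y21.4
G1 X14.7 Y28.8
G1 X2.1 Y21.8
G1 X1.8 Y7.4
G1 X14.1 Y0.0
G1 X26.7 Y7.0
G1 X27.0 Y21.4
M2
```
solid part
  facet normal 0.0000 0.0000 -1.0000
    outer loop
      vertex 2.1 21.8 0.0
      vertex 14.7 28.8 0.0
      vertex 27.0 21.4 0.0
    endloop
  endfacet
  facet normal 0.0000 0.0000 -1.0000
    outer loop
      vertex 1.8 7.4 0.0
      vertex 2.1 21.8 0.0
      vertex 27.0 21.4 0.0
    endloop
  endfacet
  facet normal 0.0000 0.0000 -1.0000
    outer loop
      vertex 14.1 0.0 0.0
      vertex 1.8 7.4 0.0
      vertex 27.0 21.4 0.0
    endloop
  endfacet
  facet normal 0.0000 0.0000 -1.0000
    outer loop
      vertex 26.7 7.0 0.0
      vertex 14.1 0.0 0.0
      vertex 27.0 21.4 0.0
    endloop
  endfacet
  facet normal 0.0000 0.0000 1.0000
    outer loop
      vertex 27.0 21.4 25.5
      vertex 14.7 28.8 25.5
      vertex 2.1 21.8 25.5
    endloop
  endfacet
  facet normal 0.0000 0.0000 1.0000
    outer loop
      vertex 27.0 21.4 25.5
      vertex 2.1 21.8 25.5
      vertex 1.8 7.4 25.5
    endloop
  endfacet
  facet normal 0.0000 0.0000 1.0000
    outer loop
      vertex 27.0 21.4 25.5
      vertex 1.8 7.4 25.5
      vertex 14.1 0.0 25.5
    endloop
  endfacet
  facet normal 0.0000 0.0000 1.0000
    outer loop
      vertex 27.0 21.4 25.5
      vertex 14.1 0.0 25.5
      vertex 26.7 7.0 25.5
    endloop
  endfacet
  facet normal 0.5155 0.8569 0.0000
    outer loop
      vertex 27.0 21.4 0.0
      vertex 14.7 28.8 0.0
      vertex 14.7 28.8 25.5
    endloop
  endfacet
  facet normal 0.5155 0.8569 0.0000
    outer loop
      vertex 27.0 21.4 0.0
      vertex 14.7 28.8 25.5
      vertex 27.0 21.4 25.5
    endloop
  endfacet
  facet normal -0.4856 0.8742 0.0000
    outer loop
      vertex 14.7 28.8 0.0
      vertex 2.1 21.8 0.0
      vertex 2.1 21.8 25.5
    endloop
  endfacet
  facet normal -0.4856 0.8742 0.0000
    outer loop
      vertex 14.7 28.8 0.0
      vertex 2.1 21.8 25.5
      vertex 14.7 28.8 25.5
    endloop
  endfacet
  facet normal -0.9998 0.0208 0.0000
    outer loop
      vertex 2.1 21.8 0.0
      vertex 1.8 7.4 0.0
      vertex 1.8 7.4 25.5
    endloop
  endfacet
  facet normal -0.9998 0.0208 0.0000
    outer loop
      vertex 2.1 21.8 0.0
      vertex 1.8 7.4 25.5
      vertex 2.1 21.8 25.5
    endloop
  endfacet
  facet normal -0.5155 -0.8569 0.0000
    outer loop
      vertex 1.8 7.4 0.0
      vertex 14.1 0.0 0.0
      vertex 14.1 0.0 25.5
    endloop
  endfacet
  facet normal -0.5155 -0.8569 0.0000
    outer loop
      vertex 1.8 7.4 0.0
      vertex 14.1 0.0 25.5
      vertex 1.8 7.4 25.5
    endloop
  endfacet
  facet normal 0.4856 -0.8742 0.0000
    outer loop
      vertex 14.1 0.0 0.0
      vertex 26.7 7.0 0.0
      vertex 26.7 7.0 25.5
    endloop
  endfacet
  facet normal 0.4856 -0.8742 0.0000
    outer loop
      vertex 14.1 0.0 0.0
      vertex 26.7 7.0 25.5
      vertex 14.1 0.0 25.5
    endloop
  endfacet
  facet normal 0.9998 -0.0208 0.0000
    outer loop
      vertex 26.7 7.0 0.0
      vertex 27.0 21.4 0.0
      vertex 27.0 21.4 25.5
    endloop
  endfacet
  facet normal 0.9998 -0.0208 0.0000
    outer loop
      vertex 26.7 7.0 0.0
      vertex 27.0 21.4 25.5
      vertex 26.7 7.0 25.5
    endloop
  endfacet
endsolid part

The G0 Z moves step by Δz≈5.1 mm. Every layer's G1 loop is the same polygon, so the solid is a straight extrusion of it from z=0 to z≈25.5. Closing with flat bottom and top caps and triangulating gives 20 facets — a regular 6-sided prism (a cylinder approximated with 6 flat sides), circumscribed radius ≈ 14.4 mm, height ≈ 25.5 mm.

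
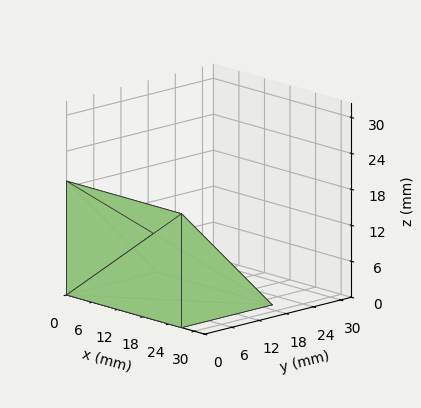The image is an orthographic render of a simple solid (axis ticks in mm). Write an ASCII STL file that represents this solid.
Reading the render: the shape is a wedge (ramp): 27 × 20 mm base, rising to 19 mm along the y=0 edge and sloping linearly to z=0 at y=20 (dimensions read to the nearest mm from the axis ticks). For the STL, each face is triangulated and given an outward normal.

solid part
  facet normal 0.0000 0.0000 -1.0000
    outer loop
      vertex 27.000 20.000 0.000
      vertex 27.000 0.000 0.000
      vertex 0.000 0.000 0.000
    endloop
  endfacet
  facet normal 0.0000 0.0000 -1.0000
    outer loop
      vertex 0.000 20.000 0.000
      vertex 27.000 20.000 0.000
      vertex 0.000 0.000 0.000
    endloop
  endfacet
  facet normal 0.0000 -1.0000 0.0000
    outer loop
      vertex 0.000 0.000 0.000
      vertex 27.000 0.000 0.000
      vertex 27.000 0.000 19.000
    endloop
  endfacet
  facet normal 0.0000 -1.0000 0.0000
    outer loop
      vertex 0.000 0.000 0.000
      vertex 27.000 0.000 19.000
      vertex 0.000 0.000 19.000
    endloop
  endfacet
  facet normal 0.0000 0.6887 0.7250
    outer loop
      vertex 0.000 0.000 19.000
      vertex 27.000 0.000 19.000
      vertex 27.000 20.000 0.000
    endloop
  endfacet
  facet normal 0.0000 0.6887 0.7250
    outer loop
      vertex 0.000 0.000 19.000
      vertex 27.000 20.000 0.000
      vertex 0.000 20.000 0.000
    endloop
  endfacet
  facet normal -1.0000 0.0000 0.0000
    outer loop
      vertex 0.000 0.000 19.000
      vertex 0.000 20.000 0.000
      vertex 0.000 0.000 0.000
    endloop
  endfacet
  facet normal 1.0000 0.0000 0.0000
    outer loop
      vertex 27.000 0.000 0.000
      vertex 27.000 20.000 0.000
      vertex 27.000 0.000 19.000
    endloop
  endfacet
endsolid part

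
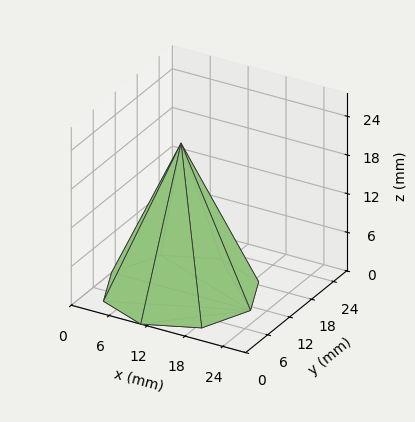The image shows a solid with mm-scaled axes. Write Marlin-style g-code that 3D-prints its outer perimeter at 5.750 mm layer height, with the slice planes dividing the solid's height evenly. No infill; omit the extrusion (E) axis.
Reading the render: the shape is a regular 8-sided pyramid, base circumscribed radius ≈ 11 mm, apex at z ≈ 23 mm (dimensions read to the nearest mm from the axis ticks). For the g-code, the solid's height is divided into equal slices at the stated Δz and each level perimeter traced with G1 moves after a G0 lift.

; perimeter-only toolpath
G21 ; units = mm
G90 ; absolute positioning
G28 ; home
; layer 1
G0 Z5.750
G0 X19.250 Y11.000
G1 X16.834 Y16.834
G1 X11.000 Y19.250
G1 X5.167 Y16.834
G1 X2.750 Y11.000
G1 X5.167 Y5.167
G1 X11.000 Y2.750
G1 X16.834 Y5.167
G1 X19.250 Y11.000
; layer 2
G0 Z11.500
G0 X16.500 Y11.000
G1 X14.889 Y14.889
G1 X11.000 Y16.500
G1 X7.111 Y14.889
G1 X5.500 Y11.000
G1 X7.111 Y7.111
G1 X11.000 Y5.500
G1 X14.889 Y7.111
G1 X16.500 Y11.000
; layer 3
G0 Z17.250
G0 X13.750 Y11.000
G1 X12.944 Y12.944
G1 X11.000 Y13.750
G1 X9.056 Y12.944
G1 X8.250 Y11.000
G1 X9.056 Y9.056
G1 X11.000 Y8.250
G1 X12.944 Y9.056
G1 X13.750 Y11.000
M2 ; end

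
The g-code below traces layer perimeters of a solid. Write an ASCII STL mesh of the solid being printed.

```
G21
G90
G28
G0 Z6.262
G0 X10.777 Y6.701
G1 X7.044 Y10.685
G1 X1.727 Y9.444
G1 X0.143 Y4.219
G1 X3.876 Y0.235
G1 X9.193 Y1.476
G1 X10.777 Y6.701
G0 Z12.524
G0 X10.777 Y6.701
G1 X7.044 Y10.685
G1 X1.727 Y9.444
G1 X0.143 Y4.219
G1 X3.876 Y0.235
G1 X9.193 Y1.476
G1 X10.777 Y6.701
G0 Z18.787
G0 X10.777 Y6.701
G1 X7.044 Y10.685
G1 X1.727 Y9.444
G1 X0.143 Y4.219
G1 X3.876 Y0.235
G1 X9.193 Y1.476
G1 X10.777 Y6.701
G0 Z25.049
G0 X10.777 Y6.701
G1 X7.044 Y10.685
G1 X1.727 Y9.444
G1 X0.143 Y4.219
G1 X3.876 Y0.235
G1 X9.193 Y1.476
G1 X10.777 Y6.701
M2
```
solid part
  facet normal 0.0000 0.0000 -1.0000
    outer loop
      vertex 1.727 9.444 0.000
      vertex 7.044 10.685 0.000
      vertex 10.777 6.701 0.000
    endloop
  endfacet
  facet normal 0.0000 0.0000 -1.0000
    outer loop
      vertex 0.143 4.219 0.000
      vertex 1.727 9.444 0.000
      vertex 10.777 6.701 0.000
    endloop
  endfacet
  facet normal 0.0000 0.0000 -1.0000
    outer loop
      vertex 3.876 0.235 0.000
      vertex 0.143 4.219 0.000
      vertex 10.777 6.701 0.000
    endloop
  endfacet
  facet normal 0.0000 0.0000 -1.0000
    outer loop
      vertex 9.193 1.476 0.000
      vertex 3.876 0.235 0.000
      vertex 10.777 6.701 0.000
    endloop
  endfacet
  facet normal 0.0000 0.0000 1.0000
    outer loop
      vertex 10.777 6.701 25.049
      vertex 7.044 10.685 25.049
      vertex 1.727 9.444 25.049
    endloop
  endfacet
  facet normal 0.0000 0.0000 1.0000
    outer loop
      vertex 10.777 6.701 25.049
      vertex 1.727 9.444 25.049
      vertex 0.143 4.219 25.049
    endloop
  endfacet
  facet normal 0.0000 0.0000 1.0000
    outer loop
      vertex 10.777 6.701 25.049
      vertex 0.143 4.219 25.049
      vertex 3.876 0.235 25.049
    endloop
  endfacet
  facet normal 0.0000 0.0000 1.0000
    outer loop
      vertex 10.777 6.701 25.049
      vertex 3.876 0.235 25.049
      vertex 9.193 1.476 25.049
    endloop
  endfacet
  facet normal 0.7297 0.6837 0.0000
    outer loop
      vertex 10.777 6.701 0.000
      vertex 7.044 10.685 0.000
      vertex 7.044 10.685 25.049
    endloop
  endfacet
  facet normal 0.7297 0.6837 0.0000
    outer loop
      vertex 10.777 6.701 0.000
      vertex 7.044 10.685 25.049
      vertex 10.777 6.701 25.049
    endloop
  endfacet
  facet normal -0.2273 0.9738 0.0000
    outer loop
      vertex 7.044 10.685 0.000
      vertex 1.727 9.444 0.000
      vertex 1.727 9.444 25.049
    endloop
  endfacet
  facet normal -0.2273 0.9738 0.0000
    outer loop
      vertex 7.044 10.685 0.000
      vertex 1.727 9.444 25.049
      vertex 7.044 10.685 25.049
    endloop
  endfacet
  facet normal -0.9570 0.2901 0.0000
    outer loop
      vertex 1.727 9.444 0.000
      vertex 0.143 4.219 0.000
      vertex 0.143 4.219 25.049
    endloop
  endfacet
  facet normal -0.9570 0.2901 0.0000
    outer loop
      vertex 1.727 9.444 0.000
      vertex 0.143 4.219 25.049
      vertex 1.727 9.444 25.049
    endloop
  endfacet
  facet normal -0.7297 -0.6837 0.0000
    outer loop
      vertex 0.143 4.219 0.000
      vertex 3.876 0.235 0.000
      vertex 3.876 0.235 25.049
    endloop
  endfacet
  facet normal -0.7297 -0.6837 0.0000
    outer loop
      vertex 0.143 4.219 0.000
      vertex 3.876 0.235 25.049
      vertex 0.143 4.219 25.049
    endloop
  endfacet
  facet normal 0.2273 -0.9738 0.0000
    outer loop
      vertex 3.876 0.235 0.000
      vertex 9.193 1.476 0.000
      vertex 9.193 1.476 25.049
    endloop
  endfacet
  facet normal 0.2273 -0.9738 0.0000
    outer loop
      vertex 3.876 0.235 0.000
      vertex 9.193 1.476 25.049
      vertex 3.876 0.235 25.049
    endloop
  endfacet
  facet normal 0.9570 -0.2901 0.0000
    outer loop
      vertex 9.193 1.476 0.000
      vertex 10.777 6.701 0.000
      vertex 10.777 6.701 25.049
    endloop
  endfacet
  facet normal 0.9570 -0.2901 0.0000
    outer loop
      vertex 9.193 1.476 0.000
      vertex 10.777 6.701 25.049
      vertex 9.193 1.476 25.049
    endloop
  endfacet
endsolid part

The G0 Z moves step by Δz≈6.262 mm. Every layer's G1 loop is the same polygon, so the solid is a straight extrusion of it from z=0 to z≈25. Closing with flat bottom and top caps and triangulating gives 20 facets — a regular 6-sided prism (a cylinder approximated with 6 flat sides), circumscribed radius ≈ 5.46 mm, height ≈ 25 mm.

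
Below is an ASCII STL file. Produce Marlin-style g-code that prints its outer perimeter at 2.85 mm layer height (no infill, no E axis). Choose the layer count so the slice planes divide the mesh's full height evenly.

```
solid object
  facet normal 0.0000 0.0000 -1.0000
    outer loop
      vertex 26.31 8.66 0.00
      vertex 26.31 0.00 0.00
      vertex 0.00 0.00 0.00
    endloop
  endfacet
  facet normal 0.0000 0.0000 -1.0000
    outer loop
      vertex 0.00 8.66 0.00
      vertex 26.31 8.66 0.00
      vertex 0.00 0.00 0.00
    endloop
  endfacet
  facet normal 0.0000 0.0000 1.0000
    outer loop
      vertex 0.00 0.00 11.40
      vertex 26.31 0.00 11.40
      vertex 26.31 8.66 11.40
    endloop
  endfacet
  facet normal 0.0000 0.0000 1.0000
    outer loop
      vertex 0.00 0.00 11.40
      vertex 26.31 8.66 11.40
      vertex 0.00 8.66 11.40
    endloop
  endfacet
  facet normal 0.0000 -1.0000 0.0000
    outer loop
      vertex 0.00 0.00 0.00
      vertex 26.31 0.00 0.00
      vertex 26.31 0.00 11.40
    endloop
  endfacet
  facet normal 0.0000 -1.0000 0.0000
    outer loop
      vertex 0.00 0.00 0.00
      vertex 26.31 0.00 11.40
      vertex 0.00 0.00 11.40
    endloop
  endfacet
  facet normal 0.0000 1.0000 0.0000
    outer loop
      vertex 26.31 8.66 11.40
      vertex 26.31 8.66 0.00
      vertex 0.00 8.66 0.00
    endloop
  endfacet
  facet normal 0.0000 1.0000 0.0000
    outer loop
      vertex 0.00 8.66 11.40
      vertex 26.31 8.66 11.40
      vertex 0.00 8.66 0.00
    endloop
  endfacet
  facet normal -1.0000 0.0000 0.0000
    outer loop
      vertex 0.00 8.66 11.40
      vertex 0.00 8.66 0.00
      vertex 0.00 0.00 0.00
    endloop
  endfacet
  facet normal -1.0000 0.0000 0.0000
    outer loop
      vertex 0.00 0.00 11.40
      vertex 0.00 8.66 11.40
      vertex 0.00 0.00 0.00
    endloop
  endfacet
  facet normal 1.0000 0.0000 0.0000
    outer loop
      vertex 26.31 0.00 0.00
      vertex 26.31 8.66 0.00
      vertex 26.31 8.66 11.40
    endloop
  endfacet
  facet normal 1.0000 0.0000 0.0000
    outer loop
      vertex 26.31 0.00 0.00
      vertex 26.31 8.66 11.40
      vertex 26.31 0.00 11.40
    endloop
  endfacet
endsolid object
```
; perimeter-only toolpath
G21 ; units = mm
G90 ; absolute positioning
G28 ; home
; layer 1
G0 Z2.85
G0 X0.00 Y0.00
G1 X26.31 Y0.00
G1 X26.31 Y8.66
G1 X0.00 Y8.66
G1 X0.00 Y0.00
; layer 2
G0 Z5.70
G0 X0.00 Y0.00
G1 X26.31 Y0.00
G1 X26.31 Y8.66
G1 X0.00 Y8.66
G1 X0.00 Y0.00
; layer 3
G0 Z8.55
G0 X0.00 Y0.00
G1 X26.31 Y0.00
G1 X26.31 Y8.66
G1 X0.00 Y8.66
G1 X0.00 Y0.00
; layer 4
G0 Z11.40
G0 X0.00 Y0.00
G1 X26.31 Y0.00
G1 X26.31 Y8.66
G1 X0.00 Y8.66
G1 X0.00 Y0.00
M2 ; end

The solid is a rectangular box, roughly 26.3 × 8.66 mm footprint and 11.4 mm tall. Slicing at Δz = 2.85 mm — 4 equal slices spanning the solid's height, so layer i sits at z = i·h/4 — gives 4 non-empty perimeters. Each is a 4-segment closed polygon; G0 lifts to the layer z and rapids to the start vertex, then G1 traces the edges.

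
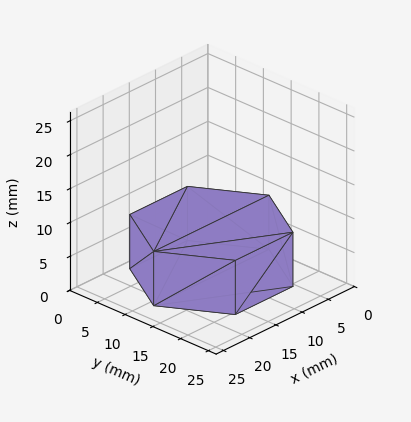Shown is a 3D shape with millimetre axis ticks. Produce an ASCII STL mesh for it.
Reading the render: the shape is a regular 6-sided prism (a cylinder approximated with 6 flat sides), circumscribed radius ≈ 11 mm, height ≈ 8 mm (dimensions read to the nearest mm from the axis ticks). For the STL, each face is triangulated and given an outward normal.

solid part
  facet normal 0.0000 0.0000 -1.0000
    outer loop
      vertex 5.5 20.5 0.0
      vertex 16.5 20.5 0.0
      vertex 22.0 11.0 0.0
    endloop
  endfacet
  facet normal 0.0000 0.0000 -1.0000
    outer loop
      vertex 0.0 11.0 0.0
      vertex 5.5 20.5 0.0
      vertex 22.0 11.0 0.0
    endloop
  endfacet
  facet normal 0.0000 0.0000 -1.0000
    outer loop
      vertex 5.5 1.5 0.0
      vertex 0.0 11.0 0.0
      vertex 22.0 11.0 0.0
    endloop
  endfacet
  facet normal 0.0000 0.0000 -1.0000
    outer loop
      vertex 16.5 1.5 0.0
      vertex 5.5 1.5 0.0
      vertex 22.0 11.0 0.0
    endloop
  endfacet
  facet normal 0.0000 0.0000 1.0000
    outer loop
      vertex 22.0 11.0 8.0
      vertex 16.5 20.5 8.0
      vertex 5.5 20.5 8.0
    endloop
  endfacet
  facet normal 0.0000 0.0000 1.0000
    outer loop
      vertex 22.0 11.0 8.0
      vertex 5.5 20.5 8.0
      vertex 0.0 11.0 8.0
    endloop
  endfacet
  facet normal 0.0000 0.0000 1.0000
    outer loop
      vertex 22.0 11.0 8.0
      vertex 0.0 11.0 8.0
      vertex 5.5 1.5 8.0
    endloop
  endfacet
  facet normal 0.0000 0.0000 1.0000
    outer loop
      vertex 22.0 11.0 8.0
      vertex 5.5 1.5 8.0
      vertex 16.5 1.5 8.0
    endloop
  endfacet
  facet normal 0.8654 0.5010 0.0000
    outer loop
      vertex 22.0 11.0 0.0
      vertex 16.5 20.5 0.0
      vertex 16.5 20.5 8.0
    endloop
  endfacet
  facet normal 0.8654 0.5010 0.0000
    outer loop
      vertex 22.0 11.0 0.0
      vertex 16.5 20.5 8.0
      vertex 22.0 11.0 8.0
    endloop
  endfacet
  facet normal 0.0000 1.0000 0.0000
    outer loop
      vertex 16.5 20.5 0.0
      vertex 5.5 20.5 0.0
      vertex 5.5 20.5 8.0
    endloop
  endfacet
  facet normal 0.0000 1.0000 0.0000
    outer loop
      vertex 16.5 20.5 0.0
      vertex 5.5 20.5 8.0
      vertex 16.5 20.5 8.0
    endloop
  endfacet
  facet normal -0.8654 0.5010 0.0000
    outer loop
      vertex 5.5 20.5 0.0
      vertex 0.0 11.0 0.0
      vertex 0.0 11.0 8.0
    endloop
  endfacet
  facet normal -0.8654 0.5010 0.0000
    outer loop
      vertex 5.5 20.5 0.0
      vertex 0.0 11.0 8.0
      vertex 5.5 20.5 8.0
    endloop
  endfacet
  facet normal -0.8654 -0.5010 0.0000
    outer loop
      vertex 0.0 11.0 0.0
      vertex 5.5 1.5 0.0
      vertex 5.5 1.5 8.0
    endloop
  endfacet
  facet normal -0.8654 -0.5010 0.0000
    outer loop
      vertex 0.0 11.0 0.0
      vertex 5.5 1.5 8.0
      vertex 0.0 11.0 8.0
    endloop
  endfacet
  facet normal 0.0000 -1.0000 0.0000
    outer loop
      vertex 5.5 1.5 0.0
      vertex 16.5 1.5 0.0
      vertex 16.5 1.5 8.0
    endloop
  endfacet
  facet normal 0.0000 -1.0000 0.0000
    outer loop
      vertex 5.5 1.5 0.0
      vertex 16.5 1.5 8.0
      vertex 5.5 1.5 8.0
    endloop
  endfacet
  facet normal 0.8654 -0.5010 0.0000
    outer loop
      vertex 16.5 1.5 0.0
      vertex 22.0 11.0 0.0
      vertex 22.0 11.0 8.0
    endloop
  endfacet
  facet normal 0.8654 -0.5010 0.0000
    outer loop
      vertex 16.5 1.5 0.0
      vertex 22.0 11.0 8.0
      vertex 16.5 1.5 8.0
    endloop
  endfacet
endsolid part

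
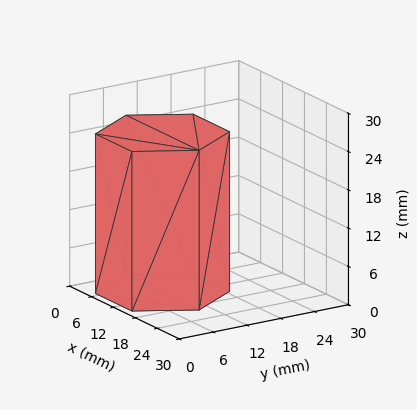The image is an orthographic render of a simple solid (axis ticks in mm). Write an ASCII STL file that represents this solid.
Reading the render: the shape is a regular 6-sided prism (a cylinder approximated with 6 flat sides), circumscribed radius ≈ 10 mm, height ≈ 25 mm (dimensions read to the nearest mm from the axis ticks). For the STL, each face is triangulated and given an outward normal.

solid part
  facet normal 0.0000 0.0000 -1.0000
    outer loop
      vertex 5.000 18.660 0.000
      vertex 15.000 18.660 0.000
      vertex 20.000 10.000 0.000
    endloop
  endfacet
  facet normal 0.0000 0.0000 -1.0000
    outer loop
      vertex 0.000 10.000 0.000
      vertex 5.000 18.660 0.000
      vertex 20.000 10.000 0.000
    endloop
  endfacet
  facet normal 0.0000 0.0000 -1.0000
    outer loop
      vertex 5.000 1.340 0.000
      vertex 0.000 10.000 0.000
      vertex 20.000 10.000 0.000
    endloop
  endfacet
  facet normal 0.0000 0.0000 -1.0000
    outer loop
      vertex 15.000 1.340 0.000
      vertex 5.000 1.340 0.000
      vertex 20.000 10.000 0.000
    endloop
  endfacet
  facet normal 0.0000 0.0000 1.0000
    outer loop
      vertex 20.000 10.000 25.000
      vertex 15.000 18.660 25.000
      vertex 5.000 18.660 25.000
    endloop
  endfacet
  facet normal 0.0000 0.0000 1.0000
    outer loop
      vertex 20.000 10.000 25.000
      vertex 5.000 18.660 25.000
      vertex 0.000 10.000 25.000
    endloop
  endfacet
  facet normal 0.0000 0.0000 1.0000
    outer loop
      vertex 20.000 10.000 25.000
      vertex 0.000 10.000 25.000
      vertex 5.000 1.340 25.000
    endloop
  endfacet
  facet normal 0.0000 0.0000 1.0000
    outer loop
      vertex 20.000 10.000 25.000
      vertex 5.000 1.340 25.000
      vertex 15.000 1.340 25.000
    endloop
  endfacet
  facet normal 0.8660 0.5000 0.0000
    outer loop
      vertex 20.000 10.000 0.000
      vertex 15.000 18.660 0.000
      vertex 15.000 18.660 25.000
    endloop
  endfacet
  facet normal 0.8660 0.5000 0.0000
    outer loop
      vertex 20.000 10.000 0.000
      vertex 15.000 18.660 25.000
      vertex 20.000 10.000 25.000
    endloop
  endfacet
  facet normal 0.0000 1.0000 0.0000
    outer loop
      vertex 15.000 18.660 0.000
      vertex 5.000 18.660 0.000
      vertex 5.000 18.660 25.000
    endloop
  endfacet
  facet normal 0.0000 1.0000 0.0000
    outer loop
      vertex 15.000 18.660 0.000
      vertex 5.000 18.660 25.000
      vertex 15.000 18.660 25.000
    endloop
  endfacet
  facet normal -0.8660 0.5000 0.0000
    outer loop
      vertex 5.000 18.660 0.000
      vertex 0.000 10.000 0.000
      vertex 0.000 10.000 25.000
    endloop
  endfacet
  facet normal -0.8660 0.5000 0.0000
    outer loop
      vertex 5.000 18.660 0.000
      vertex 0.000 10.000 25.000
      vertex 5.000 18.660 25.000
    endloop
  endfacet
  facet normal -0.8660 -0.5000 0.0000
    outer loop
      vertex 0.000 10.000 0.000
      vertex 5.000 1.340 0.000
      vertex 5.000 1.340 25.000
    endloop
  endfacet
  facet normal -0.8660 -0.5000 0.0000
    outer loop
      vertex 0.000 10.000 0.000
      vertex 5.000 1.340 25.000
      vertex 0.000 10.000 25.000
    endloop
  endfacet
  facet normal 0.0000 -1.0000 0.0000
    outer loop
      vertex 5.000 1.340 0.000
      vertex 15.000 1.340 0.000
      vertex 15.000 1.340 25.000
    endloop
  endfacet
  facet normal 0.0000 -1.0000 0.0000
    outer loop
      vertex 5.000 1.340 0.000
      vertex 15.000 1.340 25.000
      vertex 5.000 1.340 25.000
    endloop
  endfacet
  facet normal 0.8660 -0.5000 0.0000
    outer loop
      vertex 15.000 1.340 0.000
      vertex 20.000 10.000 0.000
      vertex 20.000 10.000 25.000
    endloop
  endfacet
  facet normal 0.8660 -0.5000 0.0000
    outer loop
      vertex 15.000 1.340 0.000
      vertex 20.000 10.000 25.000
      vertex 15.000 1.340 25.000
    endloop
  endfacet
endsolid part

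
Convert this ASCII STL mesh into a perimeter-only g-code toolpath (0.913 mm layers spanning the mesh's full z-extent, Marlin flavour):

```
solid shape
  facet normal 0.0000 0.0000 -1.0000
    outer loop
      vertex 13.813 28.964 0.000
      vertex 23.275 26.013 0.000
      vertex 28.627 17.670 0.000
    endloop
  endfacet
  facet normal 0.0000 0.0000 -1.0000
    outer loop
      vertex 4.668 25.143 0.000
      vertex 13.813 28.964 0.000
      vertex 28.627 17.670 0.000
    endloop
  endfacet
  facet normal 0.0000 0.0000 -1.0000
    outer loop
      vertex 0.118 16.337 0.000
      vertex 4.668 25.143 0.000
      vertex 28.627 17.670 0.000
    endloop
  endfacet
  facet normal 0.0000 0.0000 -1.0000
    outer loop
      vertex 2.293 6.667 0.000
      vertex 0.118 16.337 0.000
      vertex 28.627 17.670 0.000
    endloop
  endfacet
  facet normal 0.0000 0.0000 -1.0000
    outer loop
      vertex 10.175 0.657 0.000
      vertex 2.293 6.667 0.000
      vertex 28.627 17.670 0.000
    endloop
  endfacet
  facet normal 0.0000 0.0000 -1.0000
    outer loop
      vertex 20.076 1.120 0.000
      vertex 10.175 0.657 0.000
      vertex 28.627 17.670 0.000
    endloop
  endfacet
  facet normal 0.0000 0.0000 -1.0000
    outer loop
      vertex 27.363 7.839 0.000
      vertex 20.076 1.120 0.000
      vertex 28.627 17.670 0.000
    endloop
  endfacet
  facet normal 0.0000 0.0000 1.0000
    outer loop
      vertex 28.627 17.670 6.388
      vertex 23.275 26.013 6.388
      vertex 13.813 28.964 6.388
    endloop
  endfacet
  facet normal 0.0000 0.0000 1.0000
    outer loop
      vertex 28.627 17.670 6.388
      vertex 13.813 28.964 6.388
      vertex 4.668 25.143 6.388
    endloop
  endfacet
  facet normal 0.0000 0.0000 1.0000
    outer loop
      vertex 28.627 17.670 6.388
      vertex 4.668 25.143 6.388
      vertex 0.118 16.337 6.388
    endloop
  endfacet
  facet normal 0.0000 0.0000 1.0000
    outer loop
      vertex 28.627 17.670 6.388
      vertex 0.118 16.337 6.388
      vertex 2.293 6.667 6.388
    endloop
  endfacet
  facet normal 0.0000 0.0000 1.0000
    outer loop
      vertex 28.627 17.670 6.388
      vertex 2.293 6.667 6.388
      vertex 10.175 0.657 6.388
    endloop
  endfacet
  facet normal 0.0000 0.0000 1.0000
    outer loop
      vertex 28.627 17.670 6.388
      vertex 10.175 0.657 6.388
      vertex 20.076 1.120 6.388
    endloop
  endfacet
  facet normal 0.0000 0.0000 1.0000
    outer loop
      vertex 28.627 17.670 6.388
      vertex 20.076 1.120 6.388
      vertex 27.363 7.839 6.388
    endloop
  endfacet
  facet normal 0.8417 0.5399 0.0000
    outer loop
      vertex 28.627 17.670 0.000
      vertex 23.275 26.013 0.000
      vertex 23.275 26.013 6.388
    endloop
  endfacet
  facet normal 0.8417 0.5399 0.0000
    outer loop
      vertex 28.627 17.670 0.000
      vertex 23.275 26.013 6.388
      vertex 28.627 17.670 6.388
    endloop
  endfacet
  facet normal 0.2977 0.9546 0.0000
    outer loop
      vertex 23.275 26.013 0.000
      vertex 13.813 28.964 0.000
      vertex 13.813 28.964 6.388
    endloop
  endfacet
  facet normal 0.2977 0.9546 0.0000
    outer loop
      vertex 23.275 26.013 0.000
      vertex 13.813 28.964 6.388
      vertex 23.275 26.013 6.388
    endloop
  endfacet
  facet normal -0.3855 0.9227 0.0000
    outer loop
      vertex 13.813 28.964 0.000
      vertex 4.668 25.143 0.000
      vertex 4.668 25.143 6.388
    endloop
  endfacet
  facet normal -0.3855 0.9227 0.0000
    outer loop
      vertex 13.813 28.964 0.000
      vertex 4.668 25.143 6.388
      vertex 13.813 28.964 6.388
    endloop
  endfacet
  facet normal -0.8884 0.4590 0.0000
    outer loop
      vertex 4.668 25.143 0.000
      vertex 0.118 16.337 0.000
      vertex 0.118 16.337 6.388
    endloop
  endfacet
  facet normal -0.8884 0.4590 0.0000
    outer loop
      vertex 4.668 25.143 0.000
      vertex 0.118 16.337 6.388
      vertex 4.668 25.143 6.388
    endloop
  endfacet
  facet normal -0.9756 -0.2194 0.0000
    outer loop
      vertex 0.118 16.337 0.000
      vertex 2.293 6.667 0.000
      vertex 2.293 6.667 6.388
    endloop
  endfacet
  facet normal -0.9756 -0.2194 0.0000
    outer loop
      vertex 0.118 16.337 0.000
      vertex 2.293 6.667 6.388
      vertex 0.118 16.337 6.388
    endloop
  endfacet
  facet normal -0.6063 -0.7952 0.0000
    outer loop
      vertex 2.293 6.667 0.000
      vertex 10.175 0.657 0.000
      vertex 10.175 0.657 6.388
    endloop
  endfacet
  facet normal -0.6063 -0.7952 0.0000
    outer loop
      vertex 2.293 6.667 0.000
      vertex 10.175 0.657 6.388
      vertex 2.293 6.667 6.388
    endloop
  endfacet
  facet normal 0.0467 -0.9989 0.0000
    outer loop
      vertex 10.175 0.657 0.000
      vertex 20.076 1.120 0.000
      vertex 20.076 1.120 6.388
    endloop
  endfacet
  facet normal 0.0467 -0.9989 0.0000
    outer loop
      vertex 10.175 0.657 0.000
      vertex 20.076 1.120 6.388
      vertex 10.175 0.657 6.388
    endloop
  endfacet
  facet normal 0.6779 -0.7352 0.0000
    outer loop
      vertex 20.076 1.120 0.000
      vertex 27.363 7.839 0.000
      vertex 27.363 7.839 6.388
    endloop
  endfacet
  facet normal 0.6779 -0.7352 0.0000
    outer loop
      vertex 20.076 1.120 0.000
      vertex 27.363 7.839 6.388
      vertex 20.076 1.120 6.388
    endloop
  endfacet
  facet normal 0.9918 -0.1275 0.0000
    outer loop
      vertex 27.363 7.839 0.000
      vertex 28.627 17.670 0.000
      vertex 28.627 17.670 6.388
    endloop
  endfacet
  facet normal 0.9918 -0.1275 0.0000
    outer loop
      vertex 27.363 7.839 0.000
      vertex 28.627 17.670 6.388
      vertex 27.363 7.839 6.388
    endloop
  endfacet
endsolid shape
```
; perimeter-only toolpath
G21 ; units = mm
G90 ; absolute positioning
G28 ; home
; layer 1
G0 Z0.913
G0 X28.627 Y17.670
G1 X23.275 Y26.013
G1 X13.813 Y28.964
G1 X4.668 Y25.143
G1 X0.118 Y16.337
G1 X2.293 Y6.667
G1 X10.175 Y0.657
G1 X20.076 Y1.120
G1 X27.363 Y7.839
G1 X28.627 Y17.670
; layer 2
G0 Z1.825
G0 X28.627 Y17.670
G1 X23.275 Y26.013
G1 X13.813 Y28.964
G1 X4.668 Y25.143
G1 X0.118 Y16.337
G1 X2.293 Y6.667
G1 X10.175 Y0.657
G1 X20.076 Y1.120
G1 X27.363 Y7.839
G1 X28.627 Y17.670
; layer 3
G0 Z2.738
G0 X28.627 Y17.670
G1 X23.275 Y26.013
G1 X13.813 Y28.964
G1 X4.668 Y25.143
G1 X0.118 Y16.337
G1 X2.293 Y6.667
G1 X10.175 Y0.657
G1 X20.076 Y1.120
G1 X27.363 Y7.839
G1 X28.627 Y17.670
; layer 4
G0 Z3.650
G0 X28.627 Y17.670
G1 X23.275 Y26.013
G1 X13.813 Y28.964
G1 X4.668 Y25.143
G1 X0.118 Y16.337
G1 X2.293 Y6.667
G1 X10.175 Y0.657
G1 X20.076 Y1.120
G1 X27.363 Y7.839
G1 X28.627 Y17.670
; layer 5
G0 Z4.563
G0 X28.627 Y17.670
G1 X23.275 Y26.013
G1 X13.813 Y28.964
G1 X4.668 Y25.143
G1 X0.118 Y16.337
G1 X2.293 Y6.667
G1 X10.175 Y0.657
G1 X20.076 Y1.120
G1 X27.363 Y7.839
G1 X28.627 Y17.670
; layer 6
G0 Z5.475
G0 X28.627 Y17.670
G1 X23.275 Y26.013
G1 X13.813 Y28.964
G1 X4.668 Y25.143
G1 X0.118 Y16.337
G1 X2.293 Y6.667
G1 X10.175 Y0.657
G1 X20.076 Y1.120
G1 X27.363 Y7.839
G1 X28.627 Y17.670
; layer 7
G0 Z6.388
G0 X28.627 Y17.670
G1 X23.275 Y26.013
G1 X13.813 Y28.964
G1 X4.668 Y25.143
G1 X0.118 Y16.337
G1 X2.293 Y6.667
G1 X10.175 Y0.657
G1 X20.076 Y1.120
G1 X27.363 Y7.839
G1 X28.627 Y17.670
M2 ; end

The solid is a regular 9-sided prism (a cylinder approximated with 9 flat sides), circumscribed radius ≈ 14.5 mm, height ≈ 6.39 mm. Slicing at Δz = 0.913 mm — 7 equal slices spanning the solid's height, so layer i sits at z = i·h/7 — gives 7 non-empty perimeters. Each is a 9-segment closed polygon; G0 lifts to the layer z and rapids to the start vertex, then G1 traces the edges.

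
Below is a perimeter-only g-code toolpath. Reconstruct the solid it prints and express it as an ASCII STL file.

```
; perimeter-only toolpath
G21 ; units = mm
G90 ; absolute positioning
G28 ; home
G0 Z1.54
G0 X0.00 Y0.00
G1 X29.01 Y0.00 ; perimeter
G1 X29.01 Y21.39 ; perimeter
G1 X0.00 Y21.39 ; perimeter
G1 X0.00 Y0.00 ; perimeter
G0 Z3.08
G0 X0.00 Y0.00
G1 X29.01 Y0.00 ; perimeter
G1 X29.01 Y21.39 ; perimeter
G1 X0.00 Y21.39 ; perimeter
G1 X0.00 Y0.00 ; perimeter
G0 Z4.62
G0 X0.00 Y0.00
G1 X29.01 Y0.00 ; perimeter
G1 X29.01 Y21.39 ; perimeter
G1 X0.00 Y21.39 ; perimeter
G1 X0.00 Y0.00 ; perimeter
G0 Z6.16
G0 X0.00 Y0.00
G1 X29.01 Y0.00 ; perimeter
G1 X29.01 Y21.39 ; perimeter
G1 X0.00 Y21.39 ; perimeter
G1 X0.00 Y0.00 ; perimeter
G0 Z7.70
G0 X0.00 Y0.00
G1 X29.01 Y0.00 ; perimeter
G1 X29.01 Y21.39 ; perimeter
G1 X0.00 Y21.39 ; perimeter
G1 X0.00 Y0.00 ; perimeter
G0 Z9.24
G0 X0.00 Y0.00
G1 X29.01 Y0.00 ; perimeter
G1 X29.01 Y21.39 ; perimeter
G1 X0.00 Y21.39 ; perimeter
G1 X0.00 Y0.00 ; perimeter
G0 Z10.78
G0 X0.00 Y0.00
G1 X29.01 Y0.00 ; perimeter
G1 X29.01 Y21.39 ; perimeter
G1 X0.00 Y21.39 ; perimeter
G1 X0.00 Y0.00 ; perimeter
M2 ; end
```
solid part
  facet normal 0.0000 0.0000 -1.0000
    outer loop
      vertex 29.01 21.39 0.00
      vertex 29.01 0.00 0.00
      vertex 0.00 0.00 0.00
    endloop
  endfacet
  facet normal 0.0000 0.0000 -1.0000
    outer loop
      vertex 0.00 21.39 0.00
      vertex 29.01 21.39 0.00
      vertex 0.00 0.00 0.00
    endloop
  endfacet
  facet normal 0.0000 0.0000 1.0000
    outer loop
      vertex 0.00 0.00 10.78
      vertex 29.01 0.00 10.78
      vertex 29.01 21.39 10.78
    endloop
  endfacet
  facet normal 0.0000 0.0000 1.0000
    outer loop
      vertex 0.00 0.00 10.78
      vertex 29.01 21.39 10.78
      vertex 0.00 21.39 10.78
    endloop
  endfacet
  facet normal 0.0000 -1.0000 0.0000
    outer loop
      vertex 0.00 0.00 0.00
      vertex 29.01 0.00 0.00
      vertex 29.01 0.00 10.78
    endloop
  endfacet
  facet normal 0.0000 -1.0000 0.0000
    outer loop
      vertex 0.00 0.00 0.00
      vertex 29.01 0.00 10.78
      vertex 0.00 0.00 10.78
    endloop
  endfacet
  facet normal 0.0000 1.0000 0.0000
    outer loop
      vertex 29.01 21.39 10.78
      vertex 29.01 21.39 0.00
      vertex 0.00 21.39 0.00
    endloop
  endfacet
  facet normal 0.0000 1.0000 0.0000
    outer loop
      vertex 0.00 21.39 10.78
      vertex 29.01 21.39 10.78
      vertex 0.00 21.39 0.00
    endloop
  endfacet
  facet normal -1.0000 0.0000 0.0000
    outer loop
      vertex 0.00 21.39 10.78
      vertex 0.00 21.39 0.00
      vertex 0.00 0.00 0.00
    endloop
  endfacet
  facet normal -1.0000 0.0000 0.0000
    outer loop
      vertex 0.00 0.00 10.78
      vertex 0.00 21.39 10.78
      vertex 0.00 0.00 0.00
    endloop
  endfacet
  facet normal 1.0000 0.0000 0.0000
    outer loop
      vertex 29.01 0.00 0.00
      vertex 29.01 21.39 0.00
      vertex 29.01 21.39 10.78
    endloop
  endfacet
  facet normal 1.0000 0.0000 0.0000
    outer loop
      vertex 29.01 0.00 0.00
      vertex 29.01 21.39 10.78
      vertex 29.01 0.00 10.78
    endloop
  endfacet
endsolid part

The G0 Z moves step by Δz≈1.54 mm. Every layer's G1 loop is the same polygon, so the solid is a straight extrusion of it from z=0 to z≈10.8. Closing with flat bottom and top caps and triangulating gives 12 facets — a rectangular box, roughly 29 × 21.4 mm footprint and 10.8 mm tall.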